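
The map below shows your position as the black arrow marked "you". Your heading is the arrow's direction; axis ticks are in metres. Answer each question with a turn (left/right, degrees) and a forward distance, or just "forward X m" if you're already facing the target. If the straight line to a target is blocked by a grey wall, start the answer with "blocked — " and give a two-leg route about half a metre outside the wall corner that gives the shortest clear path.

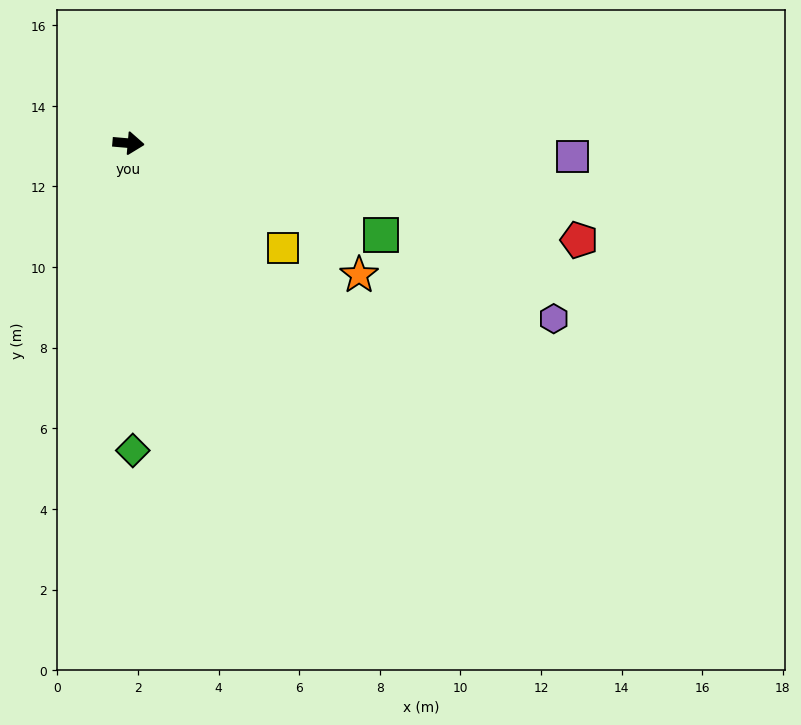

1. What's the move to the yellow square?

turn right 29°, forward 4.6 m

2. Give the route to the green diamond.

turn right 84°, forward 7.6 m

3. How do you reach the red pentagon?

turn right 7°, forward 11.4 m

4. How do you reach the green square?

turn right 15°, forward 6.7 m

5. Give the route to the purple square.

turn left 3°, forward 11.0 m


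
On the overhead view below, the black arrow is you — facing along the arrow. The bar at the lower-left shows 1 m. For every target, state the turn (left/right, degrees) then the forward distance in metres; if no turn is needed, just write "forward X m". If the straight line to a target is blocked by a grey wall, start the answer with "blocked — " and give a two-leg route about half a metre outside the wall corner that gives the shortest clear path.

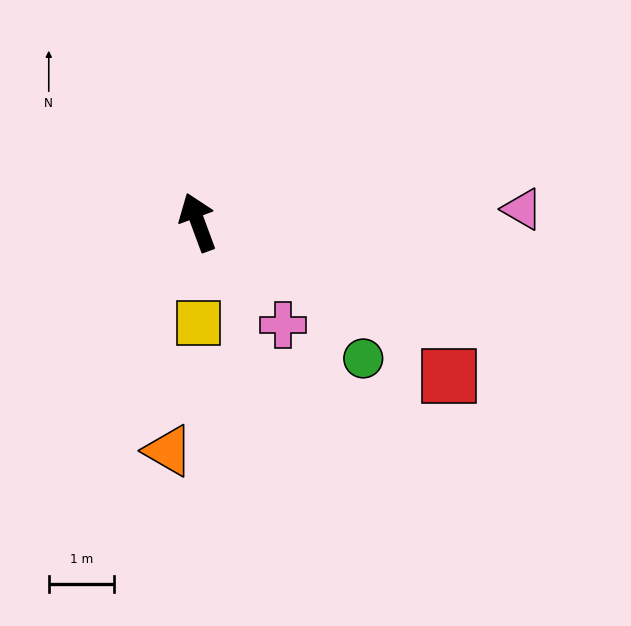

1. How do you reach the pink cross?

turn right 161°, forward 2.0 m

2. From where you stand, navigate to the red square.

turn right 142°, forward 4.5 m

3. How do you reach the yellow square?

turn left 160°, forward 1.5 m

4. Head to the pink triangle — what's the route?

turn right 108°, forward 5.0 m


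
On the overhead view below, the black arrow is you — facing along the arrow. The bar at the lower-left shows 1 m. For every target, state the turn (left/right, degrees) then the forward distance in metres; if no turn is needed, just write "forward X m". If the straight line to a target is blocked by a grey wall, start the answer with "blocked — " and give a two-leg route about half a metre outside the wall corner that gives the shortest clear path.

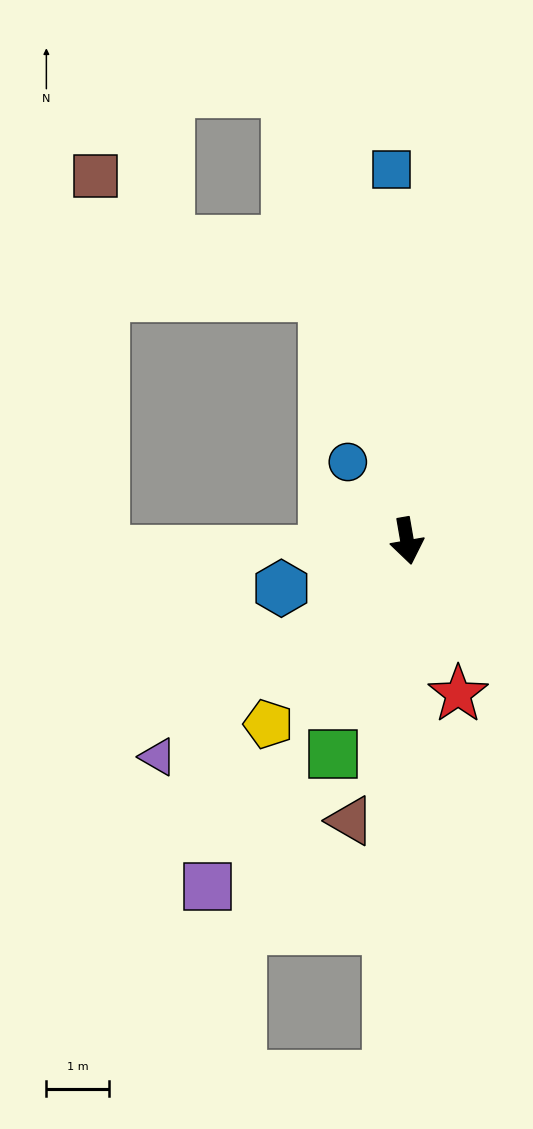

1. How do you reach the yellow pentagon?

turn right 47°, forward 3.7 m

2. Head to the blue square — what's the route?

turn left 173°, forward 6.0 m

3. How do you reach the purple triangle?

turn right 59°, forward 5.3 m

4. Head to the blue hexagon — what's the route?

turn right 79°, forward 2.2 m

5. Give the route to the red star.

turn left 9°, forward 2.6 m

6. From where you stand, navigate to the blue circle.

turn right 153°, forward 1.6 m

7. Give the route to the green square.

turn right 29°, forward 3.6 m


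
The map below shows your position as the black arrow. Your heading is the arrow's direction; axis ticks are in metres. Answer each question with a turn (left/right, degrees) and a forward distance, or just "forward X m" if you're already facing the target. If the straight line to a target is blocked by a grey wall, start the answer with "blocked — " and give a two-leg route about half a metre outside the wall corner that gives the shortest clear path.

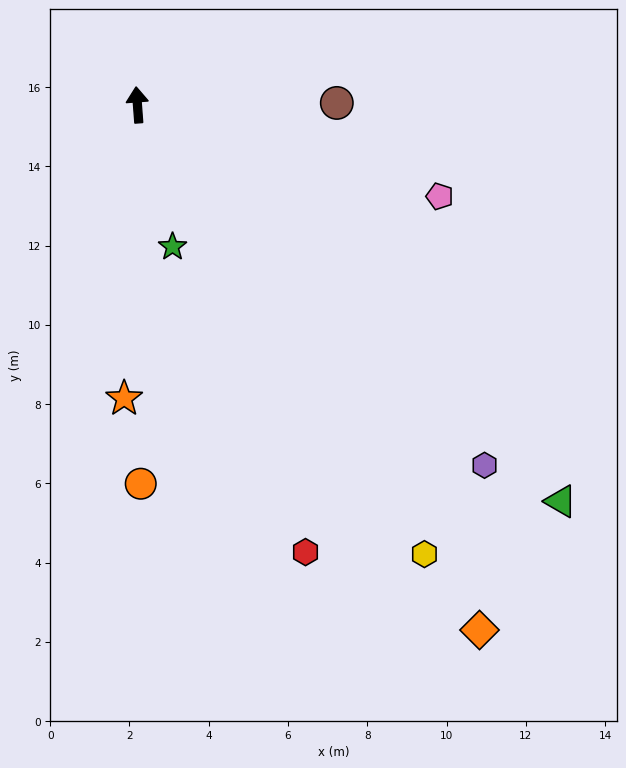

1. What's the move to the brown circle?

turn right 94°, forward 5.0 m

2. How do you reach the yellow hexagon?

turn right 152°, forward 13.5 m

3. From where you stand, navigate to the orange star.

turn left 173°, forward 7.4 m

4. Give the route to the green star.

turn right 170°, forward 3.7 m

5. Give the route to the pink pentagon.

turn right 111°, forward 8.0 m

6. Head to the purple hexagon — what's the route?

turn right 140°, forward 12.6 m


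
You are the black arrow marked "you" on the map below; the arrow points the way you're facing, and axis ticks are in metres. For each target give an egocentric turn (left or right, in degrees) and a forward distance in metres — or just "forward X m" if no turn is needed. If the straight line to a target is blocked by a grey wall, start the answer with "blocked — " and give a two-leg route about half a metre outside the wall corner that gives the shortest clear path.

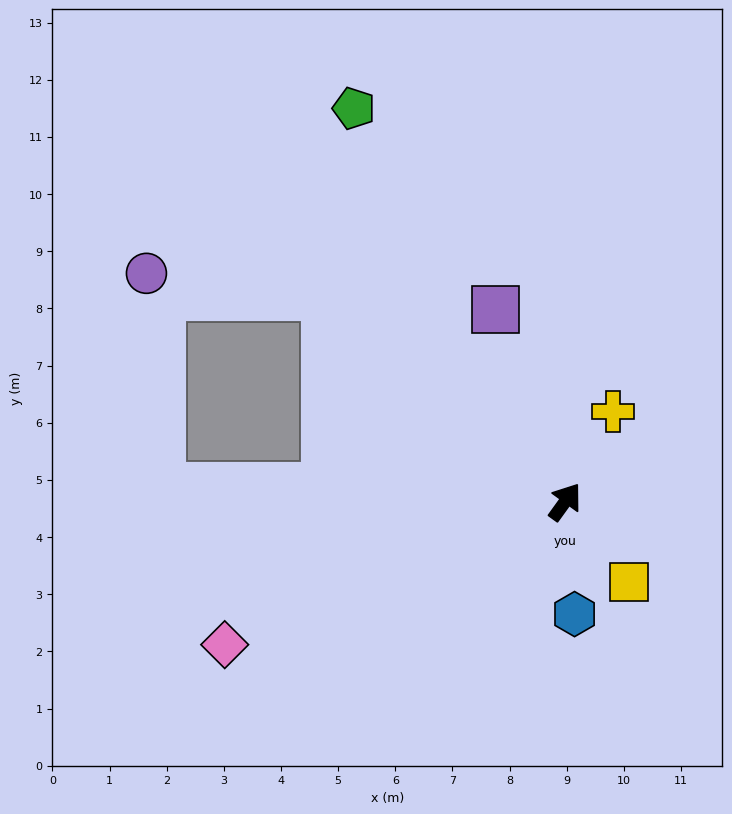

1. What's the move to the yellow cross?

turn left 8°, forward 1.8 m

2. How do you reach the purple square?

turn left 56°, forward 3.6 m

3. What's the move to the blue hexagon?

turn right 139°, forward 2.0 m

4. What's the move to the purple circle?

blocked — turn left 85°, forward 5.5 m, then turn left 33°, forward 3.2 m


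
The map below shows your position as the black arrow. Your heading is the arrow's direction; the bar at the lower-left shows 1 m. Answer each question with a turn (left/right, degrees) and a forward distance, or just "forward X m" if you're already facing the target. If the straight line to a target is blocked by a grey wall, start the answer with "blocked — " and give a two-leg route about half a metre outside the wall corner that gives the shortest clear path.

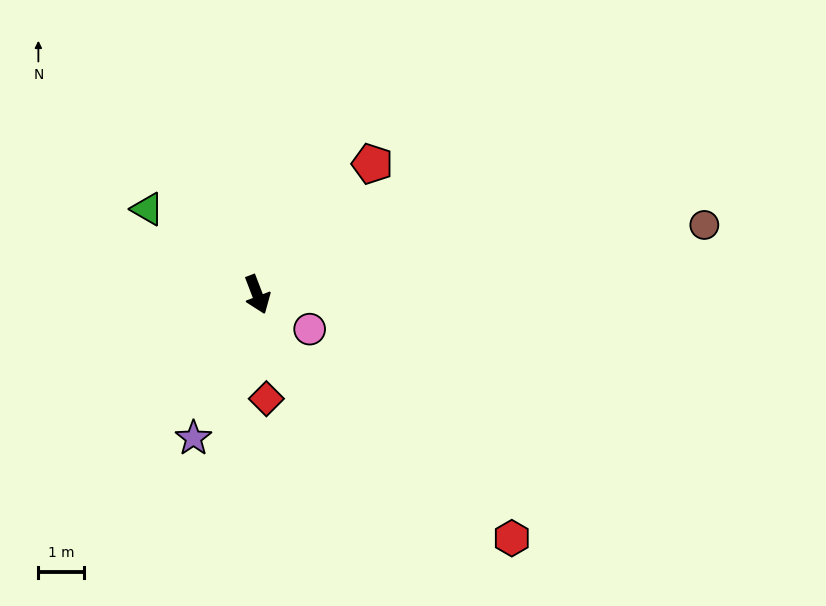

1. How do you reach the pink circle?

turn left 36°, forward 1.4 m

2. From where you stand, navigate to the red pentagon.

turn left 118°, forward 3.8 m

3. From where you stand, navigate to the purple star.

turn right 45°, forward 3.4 m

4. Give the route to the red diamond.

turn right 16°, forward 2.3 m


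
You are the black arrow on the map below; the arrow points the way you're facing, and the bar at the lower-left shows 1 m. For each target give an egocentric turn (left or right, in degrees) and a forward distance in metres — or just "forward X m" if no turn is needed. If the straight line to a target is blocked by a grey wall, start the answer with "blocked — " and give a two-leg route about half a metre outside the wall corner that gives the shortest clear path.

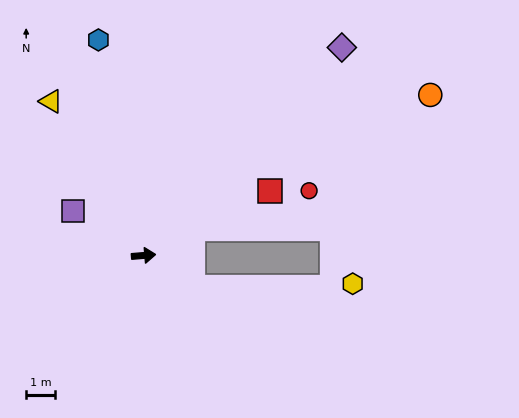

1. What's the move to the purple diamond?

turn left 42°, forward 10.0 m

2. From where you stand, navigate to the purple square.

turn left 143°, forward 2.9 m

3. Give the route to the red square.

turn left 22°, forward 5.0 m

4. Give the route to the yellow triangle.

turn left 116°, forward 6.3 m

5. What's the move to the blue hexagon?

turn left 97°, forward 7.7 m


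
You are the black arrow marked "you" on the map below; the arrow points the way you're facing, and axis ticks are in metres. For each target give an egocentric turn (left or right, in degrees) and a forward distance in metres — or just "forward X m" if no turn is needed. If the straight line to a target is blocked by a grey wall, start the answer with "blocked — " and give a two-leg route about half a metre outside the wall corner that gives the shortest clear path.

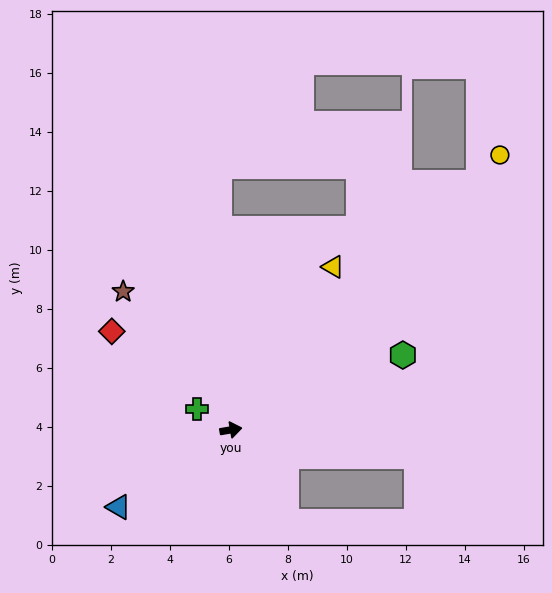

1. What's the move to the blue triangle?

turn right 155°, forward 4.6 m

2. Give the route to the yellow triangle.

turn left 48°, forward 6.5 m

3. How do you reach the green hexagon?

turn left 14°, forward 6.4 m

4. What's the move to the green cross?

turn left 139°, forward 1.3 m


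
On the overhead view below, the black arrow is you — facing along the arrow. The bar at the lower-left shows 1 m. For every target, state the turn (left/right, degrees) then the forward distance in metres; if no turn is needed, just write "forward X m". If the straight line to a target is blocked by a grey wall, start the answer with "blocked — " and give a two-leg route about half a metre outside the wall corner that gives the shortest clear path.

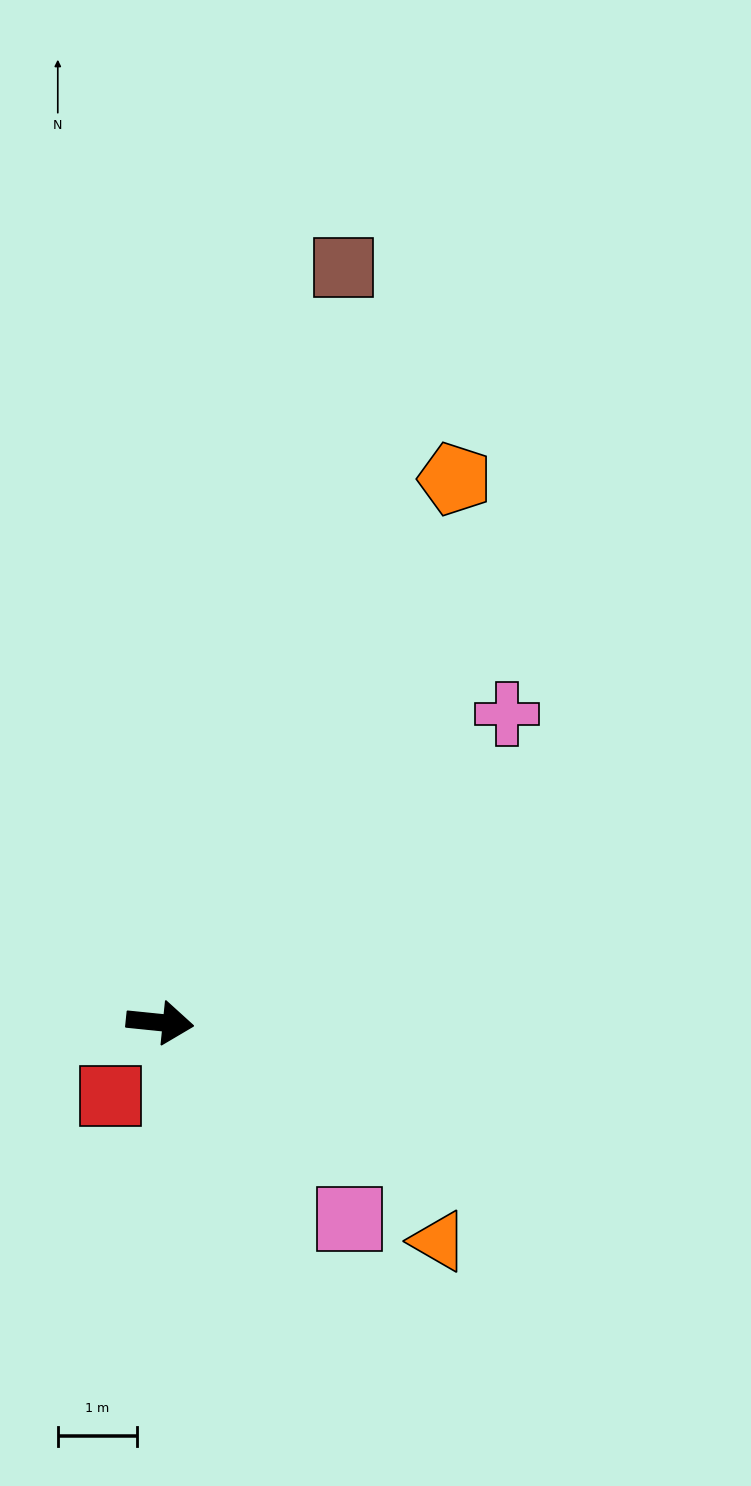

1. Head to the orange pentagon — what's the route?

turn left 67°, forward 7.8 m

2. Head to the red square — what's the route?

turn right 118°, forward 1.1 m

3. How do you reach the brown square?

turn left 82°, forward 9.8 m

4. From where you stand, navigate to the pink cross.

turn left 47°, forward 5.8 m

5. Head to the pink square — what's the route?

turn right 40°, forward 3.4 m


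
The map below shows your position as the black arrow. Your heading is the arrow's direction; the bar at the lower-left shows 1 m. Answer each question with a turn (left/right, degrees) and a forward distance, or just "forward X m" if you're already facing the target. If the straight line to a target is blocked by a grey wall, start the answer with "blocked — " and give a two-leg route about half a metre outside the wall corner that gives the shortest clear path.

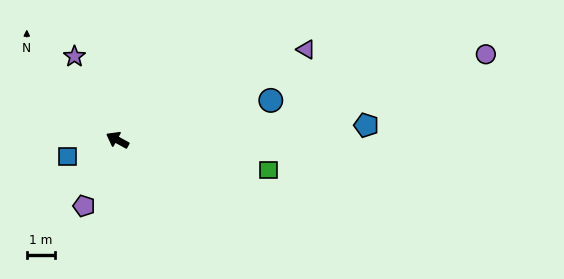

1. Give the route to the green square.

turn right 163°, forward 5.4 m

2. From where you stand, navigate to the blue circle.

turn right 137°, forward 5.6 m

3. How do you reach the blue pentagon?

turn right 148°, forward 8.8 m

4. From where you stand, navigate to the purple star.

turn right 34°, forward 3.3 m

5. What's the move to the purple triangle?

turn right 126°, forward 7.4 m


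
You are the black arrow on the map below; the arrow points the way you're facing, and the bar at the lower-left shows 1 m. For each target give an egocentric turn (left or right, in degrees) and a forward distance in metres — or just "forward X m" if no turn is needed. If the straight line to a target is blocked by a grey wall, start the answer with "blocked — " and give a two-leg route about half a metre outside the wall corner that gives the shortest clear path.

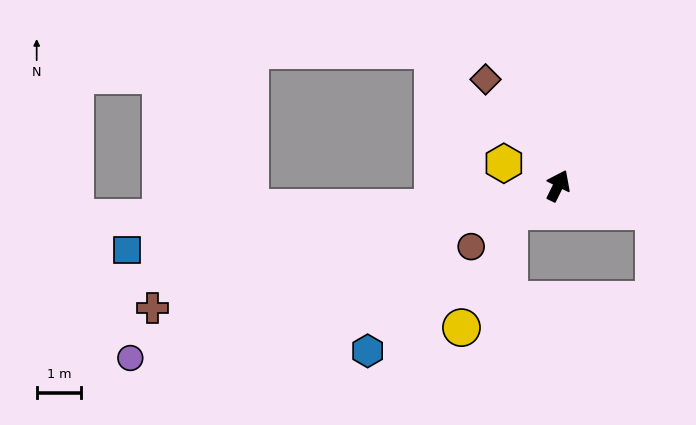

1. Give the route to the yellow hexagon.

turn left 94°, forward 1.3 m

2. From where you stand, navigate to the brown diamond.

turn left 61°, forward 2.9 m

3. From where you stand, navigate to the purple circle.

turn left 138°, forward 10.4 m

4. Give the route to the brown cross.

turn left 133°, forward 9.6 m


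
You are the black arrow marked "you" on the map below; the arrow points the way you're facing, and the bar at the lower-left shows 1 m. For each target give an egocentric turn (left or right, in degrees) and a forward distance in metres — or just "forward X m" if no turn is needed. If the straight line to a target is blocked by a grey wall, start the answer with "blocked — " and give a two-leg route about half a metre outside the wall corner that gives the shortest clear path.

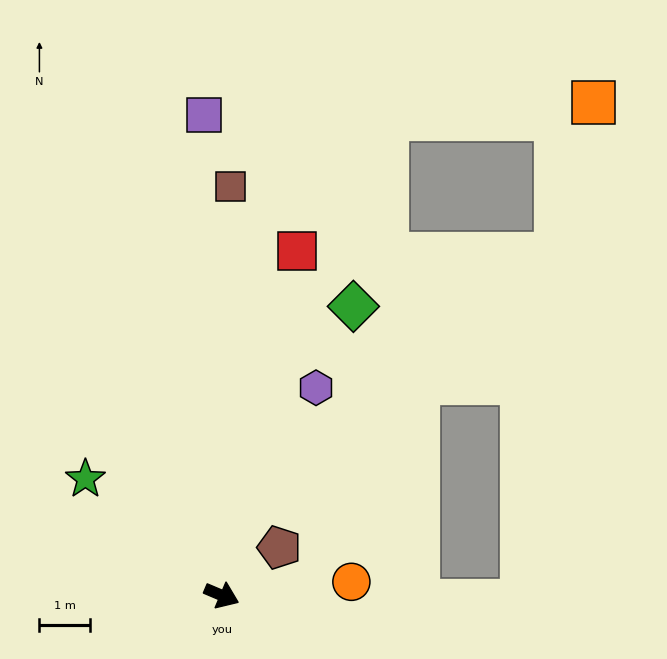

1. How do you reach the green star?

turn left 162°, forward 3.5 m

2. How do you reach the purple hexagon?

turn left 88°, forward 4.5 m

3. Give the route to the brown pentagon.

turn left 63°, forward 1.5 m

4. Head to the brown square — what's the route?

turn left 112°, forward 8.1 m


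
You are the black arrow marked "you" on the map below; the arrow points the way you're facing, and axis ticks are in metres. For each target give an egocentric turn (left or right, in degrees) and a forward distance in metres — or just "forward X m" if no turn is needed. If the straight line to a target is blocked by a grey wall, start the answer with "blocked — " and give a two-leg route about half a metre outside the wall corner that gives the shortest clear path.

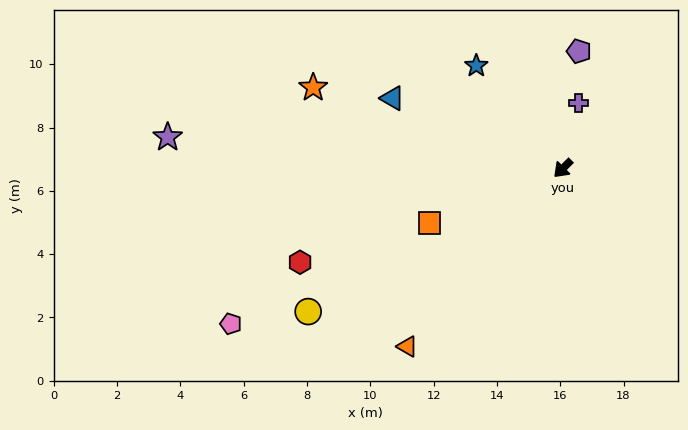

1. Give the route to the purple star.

turn right 49°, forward 12.5 m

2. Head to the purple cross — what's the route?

turn right 148°, forward 2.1 m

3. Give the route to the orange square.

turn right 23°, forward 4.5 m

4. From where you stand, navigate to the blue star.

turn right 95°, forward 4.2 m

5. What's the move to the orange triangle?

turn left 4°, forward 7.5 m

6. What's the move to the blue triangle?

turn right 67°, forward 5.8 m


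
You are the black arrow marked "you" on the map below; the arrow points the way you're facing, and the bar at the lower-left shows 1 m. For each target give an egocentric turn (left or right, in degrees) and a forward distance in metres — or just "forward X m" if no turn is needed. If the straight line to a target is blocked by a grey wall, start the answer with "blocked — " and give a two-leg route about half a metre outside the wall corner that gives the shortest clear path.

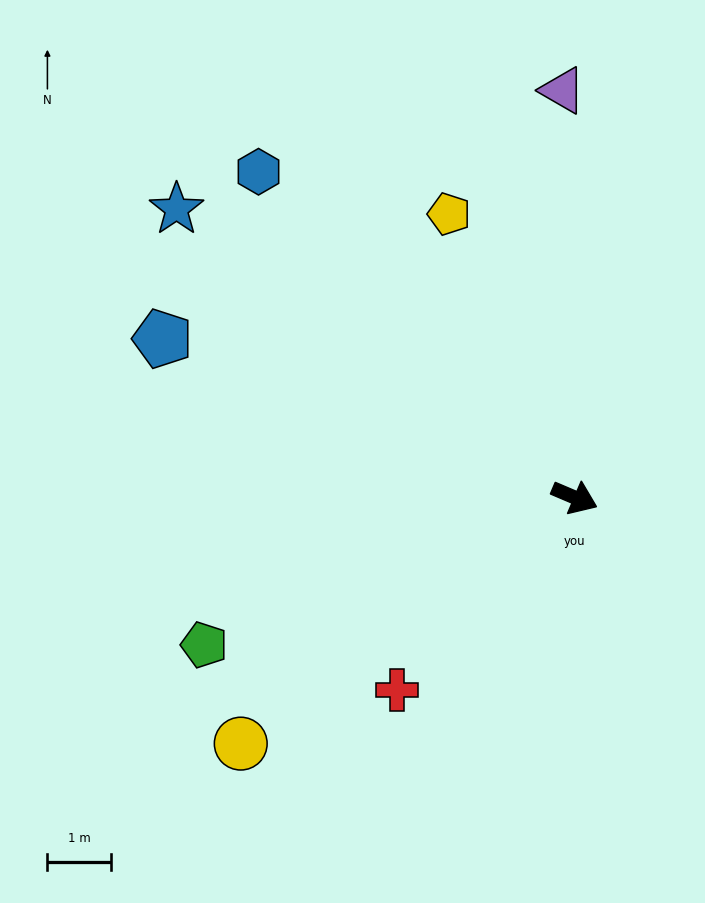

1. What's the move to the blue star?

turn left 167°, forward 7.8 m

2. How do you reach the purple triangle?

turn left 115°, forward 6.4 m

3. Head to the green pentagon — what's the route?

turn right 135°, forward 6.3 m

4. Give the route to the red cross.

turn right 110°, forward 4.1 m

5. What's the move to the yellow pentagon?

turn left 137°, forward 4.9 m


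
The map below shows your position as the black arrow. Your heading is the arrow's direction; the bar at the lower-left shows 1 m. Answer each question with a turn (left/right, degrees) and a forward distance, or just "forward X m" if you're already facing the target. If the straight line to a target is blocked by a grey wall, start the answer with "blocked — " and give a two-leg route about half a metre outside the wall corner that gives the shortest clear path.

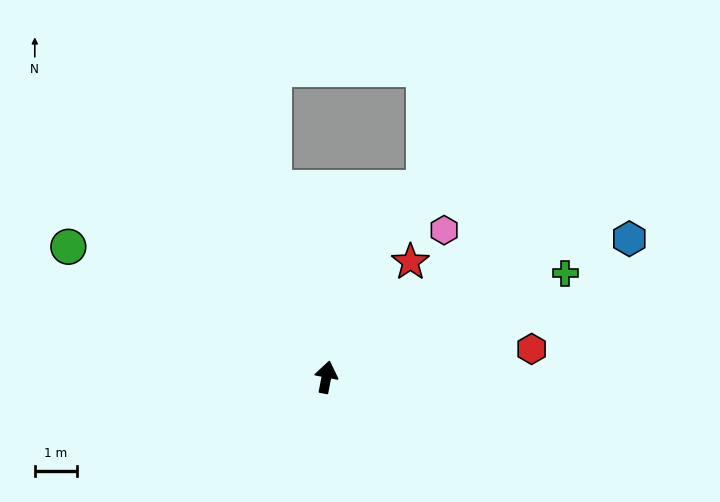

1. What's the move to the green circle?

turn left 74°, forward 6.9 m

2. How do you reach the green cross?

turn right 56°, forward 6.2 m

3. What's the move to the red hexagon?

turn right 71°, forward 4.9 m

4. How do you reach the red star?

turn right 25°, forward 3.4 m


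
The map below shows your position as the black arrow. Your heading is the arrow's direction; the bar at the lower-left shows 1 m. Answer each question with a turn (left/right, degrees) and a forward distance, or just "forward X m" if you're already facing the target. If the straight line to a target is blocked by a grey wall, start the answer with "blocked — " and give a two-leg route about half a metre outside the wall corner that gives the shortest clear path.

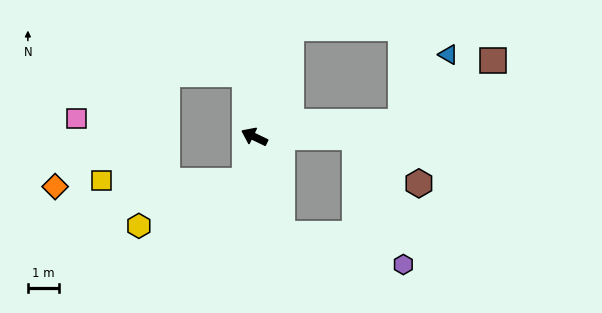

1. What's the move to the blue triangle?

blocked — turn right 148°, forward 4.8 m, then turn left 49°, forward 2.6 m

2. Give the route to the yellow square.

blocked — turn left 103°, forward 1.4 m, then turn right 77°, forward 4.6 m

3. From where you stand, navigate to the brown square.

blocked — turn right 148°, forward 4.8 m, then turn left 27°, forward 3.6 m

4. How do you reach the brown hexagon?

blocked — turn right 155°, forward 3.2 m, then turn right 35°, forward 2.5 m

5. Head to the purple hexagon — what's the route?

blocked — turn left 131°, forward 3.3 m, then turn left 61°, forward 4.0 m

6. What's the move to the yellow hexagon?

blocked — turn left 103°, forward 1.4 m, then turn right 54°, forward 3.7 m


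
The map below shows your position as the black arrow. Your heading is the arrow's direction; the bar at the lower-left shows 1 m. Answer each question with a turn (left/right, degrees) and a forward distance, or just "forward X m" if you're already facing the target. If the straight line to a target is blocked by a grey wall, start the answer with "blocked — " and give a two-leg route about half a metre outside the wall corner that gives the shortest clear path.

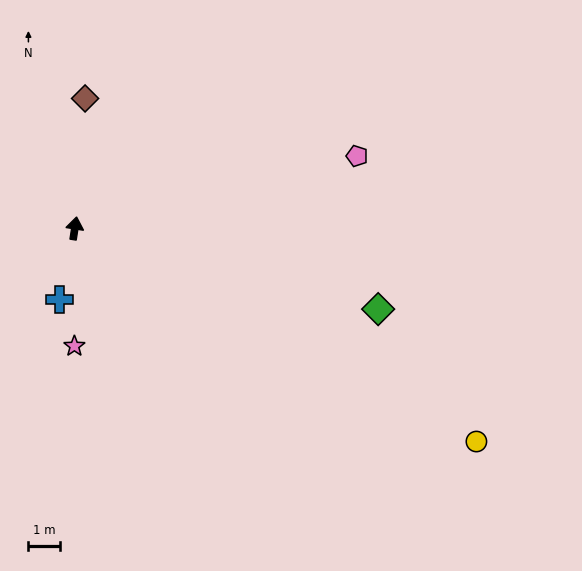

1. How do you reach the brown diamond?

turn left 4°, forward 4.1 m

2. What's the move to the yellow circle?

turn right 109°, forward 14.3 m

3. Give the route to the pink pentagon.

turn right 67°, forward 9.1 m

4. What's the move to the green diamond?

turn right 96°, forward 9.8 m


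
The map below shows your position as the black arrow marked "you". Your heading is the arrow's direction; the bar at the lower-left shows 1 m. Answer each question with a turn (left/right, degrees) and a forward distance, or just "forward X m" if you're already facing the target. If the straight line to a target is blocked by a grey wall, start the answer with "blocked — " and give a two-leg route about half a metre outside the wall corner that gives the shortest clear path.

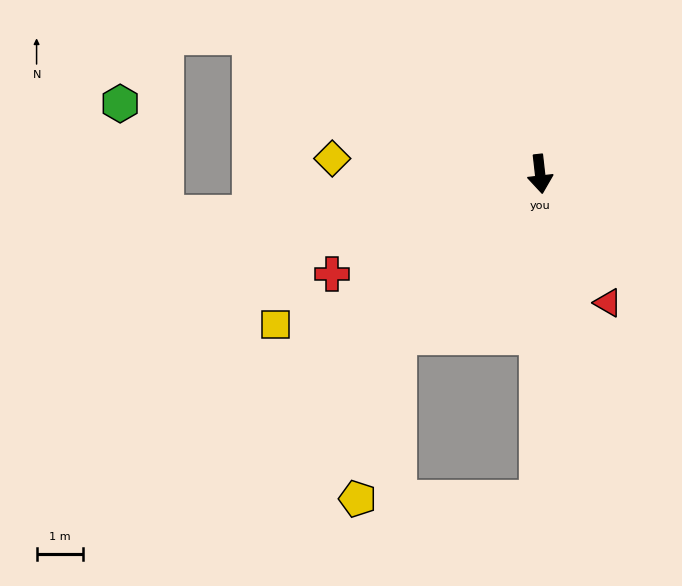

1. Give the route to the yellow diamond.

turn right 101°, forward 4.5 m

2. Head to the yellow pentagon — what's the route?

blocked — turn right 48°, forward 4.7 m, then turn left 28°, forward 3.7 m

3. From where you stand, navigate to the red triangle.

turn left 21°, forward 3.2 m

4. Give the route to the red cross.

turn right 71°, forward 5.0 m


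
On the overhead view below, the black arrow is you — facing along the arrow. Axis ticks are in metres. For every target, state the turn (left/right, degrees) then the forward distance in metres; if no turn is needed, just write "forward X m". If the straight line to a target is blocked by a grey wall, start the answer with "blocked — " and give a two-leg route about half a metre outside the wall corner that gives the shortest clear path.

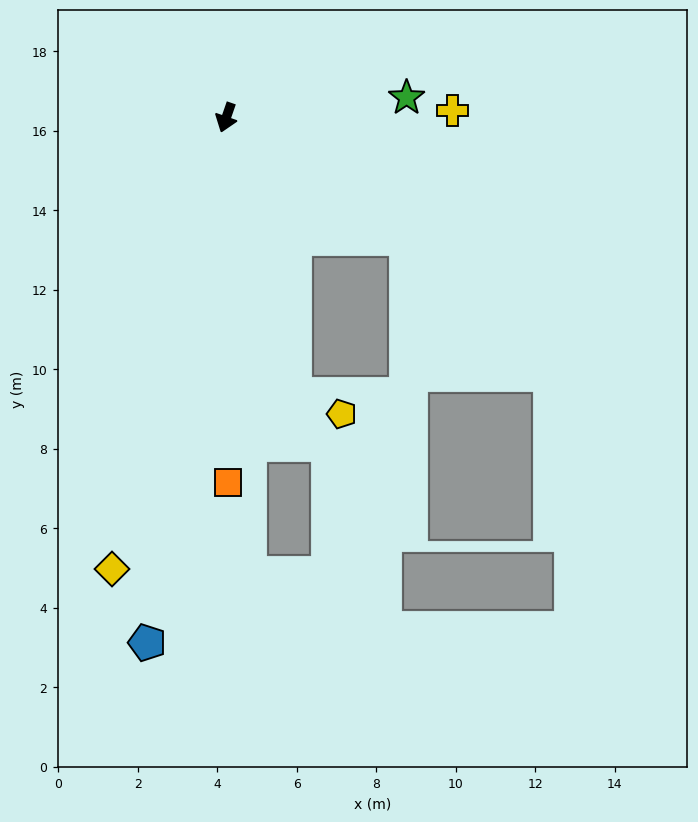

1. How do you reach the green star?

turn left 115°, forward 4.6 m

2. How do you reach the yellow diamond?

turn left 5°, forward 11.7 m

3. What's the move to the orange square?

turn left 19°, forward 9.2 m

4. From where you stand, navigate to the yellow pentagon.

blocked — turn left 33°, forward 7.2 m, then turn left 53°, forward 1.3 m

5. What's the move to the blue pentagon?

turn left 11°, forward 13.4 m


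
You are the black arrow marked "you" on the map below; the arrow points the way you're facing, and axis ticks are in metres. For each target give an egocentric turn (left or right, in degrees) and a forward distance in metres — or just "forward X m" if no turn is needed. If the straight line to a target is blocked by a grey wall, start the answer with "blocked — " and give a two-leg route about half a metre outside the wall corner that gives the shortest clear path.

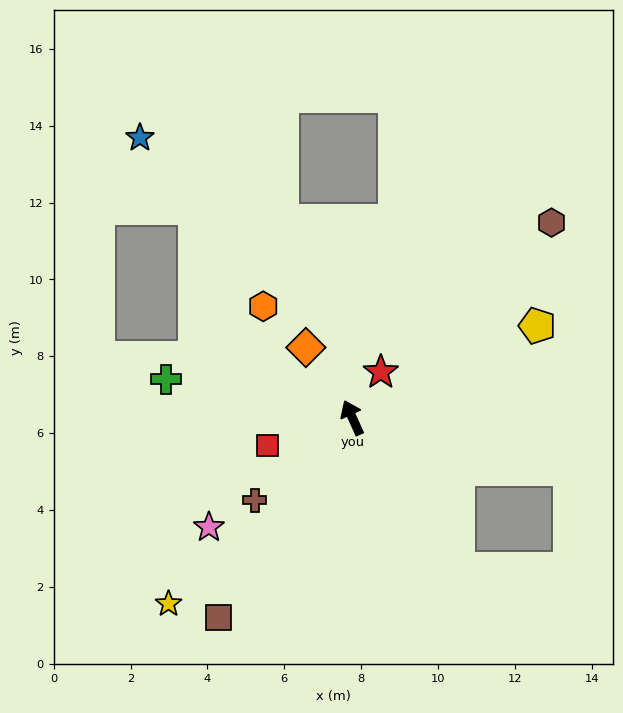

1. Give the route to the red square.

turn left 84°, forward 2.3 m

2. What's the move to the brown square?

turn left 122°, forward 6.3 m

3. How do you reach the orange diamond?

turn left 9°, forward 2.2 m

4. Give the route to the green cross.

turn left 54°, forward 4.9 m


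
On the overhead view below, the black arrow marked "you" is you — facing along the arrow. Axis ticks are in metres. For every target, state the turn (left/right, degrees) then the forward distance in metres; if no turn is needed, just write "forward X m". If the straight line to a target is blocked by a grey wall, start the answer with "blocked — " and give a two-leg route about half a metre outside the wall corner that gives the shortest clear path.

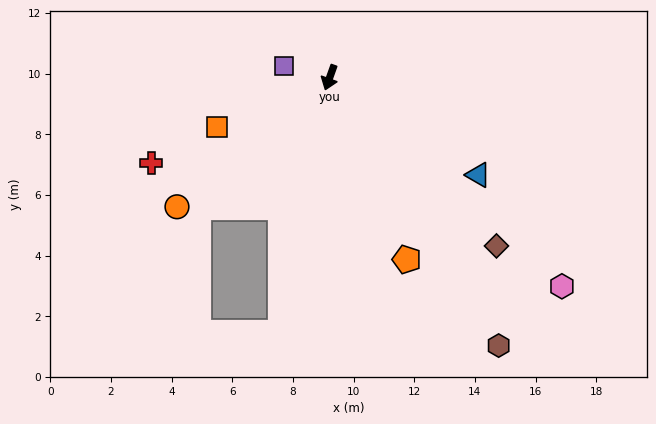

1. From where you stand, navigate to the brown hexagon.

turn left 52°, forward 10.4 m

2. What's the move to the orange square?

turn right 46°, forward 4.1 m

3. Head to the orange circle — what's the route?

turn right 30°, forward 6.6 m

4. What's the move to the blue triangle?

turn left 76°, forward 5.9 m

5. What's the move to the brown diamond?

turn left 64°, forward 7.8 m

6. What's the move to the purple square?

turn right 84°, forward 1.5 m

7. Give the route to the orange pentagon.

turn left 43°, forward 6.5 m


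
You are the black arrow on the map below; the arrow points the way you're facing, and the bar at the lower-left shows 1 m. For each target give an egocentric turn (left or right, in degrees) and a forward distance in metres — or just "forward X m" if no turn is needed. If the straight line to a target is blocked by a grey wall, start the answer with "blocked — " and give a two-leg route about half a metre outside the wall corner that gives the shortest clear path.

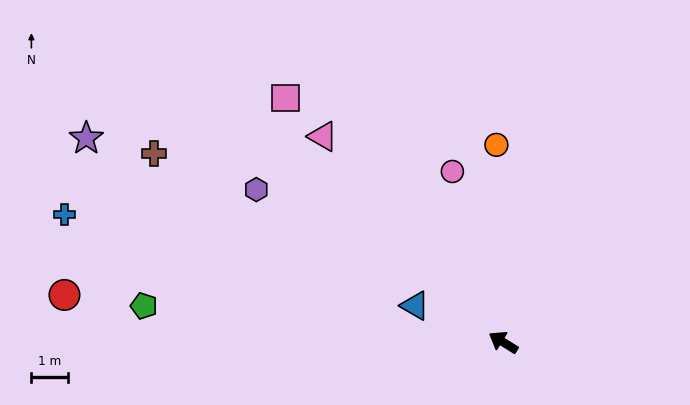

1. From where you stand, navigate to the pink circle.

turn right 42°, forward 4.9 m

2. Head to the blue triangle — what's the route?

turn left 9°, forward 2.6 m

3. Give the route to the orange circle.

turn right 56°, forward 5.4 m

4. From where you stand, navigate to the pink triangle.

turn right 17°, forward 7.5 m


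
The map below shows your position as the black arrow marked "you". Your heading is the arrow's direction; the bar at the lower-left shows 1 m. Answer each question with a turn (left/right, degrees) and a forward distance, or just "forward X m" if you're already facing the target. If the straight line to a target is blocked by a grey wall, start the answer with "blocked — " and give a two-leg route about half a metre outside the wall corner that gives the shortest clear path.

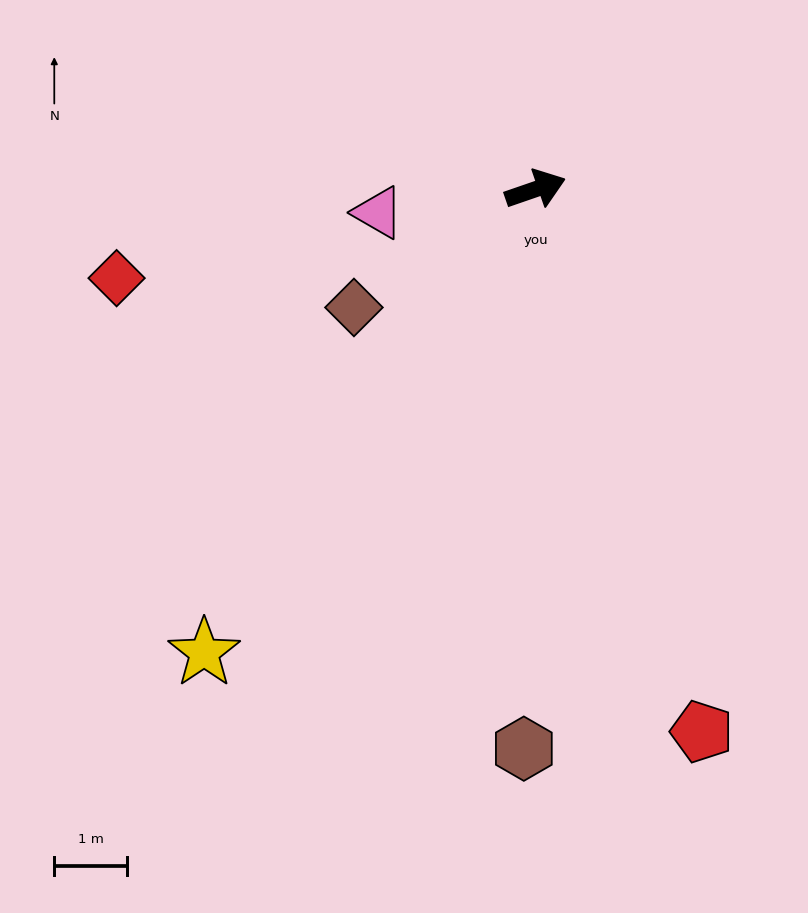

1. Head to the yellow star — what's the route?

turn right 145°, forward 7.8 m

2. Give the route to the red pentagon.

turn right 92°, forward 7.8 m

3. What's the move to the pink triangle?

turn left 169°, forward 2.2 m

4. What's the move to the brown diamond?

turn right 166°, forward 3.0 m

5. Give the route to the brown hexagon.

turn right 110°, forward 7.7 m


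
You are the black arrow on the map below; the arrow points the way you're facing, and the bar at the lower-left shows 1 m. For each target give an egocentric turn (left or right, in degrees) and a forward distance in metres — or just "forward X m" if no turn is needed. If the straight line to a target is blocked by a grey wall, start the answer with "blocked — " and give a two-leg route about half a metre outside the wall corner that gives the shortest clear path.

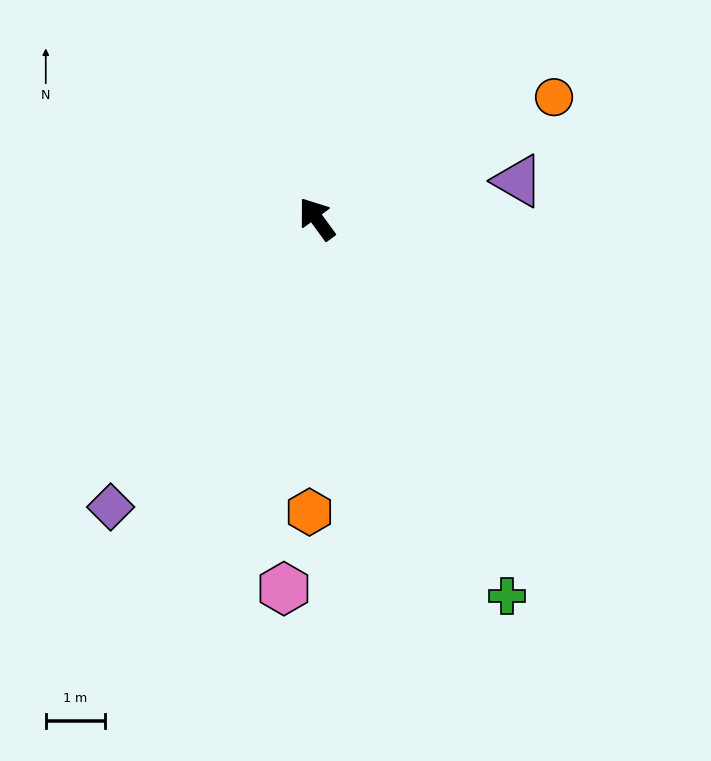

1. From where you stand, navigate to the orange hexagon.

turn left 142°, forward 4.9 m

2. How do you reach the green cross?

turn left 171°, forward 7.1 m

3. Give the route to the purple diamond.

turn left 108°, forward 6.0 m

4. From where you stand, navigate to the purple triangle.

turn right 115°, forward 3.4 m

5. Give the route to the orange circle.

turn right 99°, forward 4.5 m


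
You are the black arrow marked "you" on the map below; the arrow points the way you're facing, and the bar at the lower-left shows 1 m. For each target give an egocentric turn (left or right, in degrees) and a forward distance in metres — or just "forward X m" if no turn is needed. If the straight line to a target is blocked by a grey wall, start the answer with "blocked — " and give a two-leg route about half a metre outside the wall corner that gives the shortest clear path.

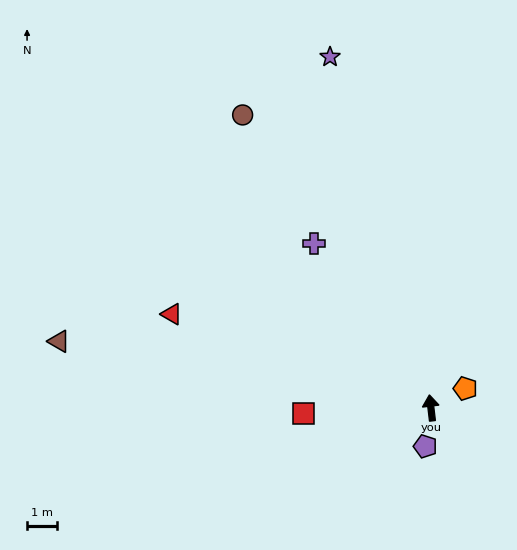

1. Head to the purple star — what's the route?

turn left 9°, forward 12.2 m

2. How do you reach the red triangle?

turn left 63°, forward 9.2 m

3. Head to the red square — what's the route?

turn left 86°, forward 4.3 m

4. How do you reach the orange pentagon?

turn right 67°, forward 1.3 m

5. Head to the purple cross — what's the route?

turn left 29°, forward 6.8 m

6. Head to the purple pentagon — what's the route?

turn left 165°, forward 1.3 m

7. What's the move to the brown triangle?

turn left 73°, forward 12.7 m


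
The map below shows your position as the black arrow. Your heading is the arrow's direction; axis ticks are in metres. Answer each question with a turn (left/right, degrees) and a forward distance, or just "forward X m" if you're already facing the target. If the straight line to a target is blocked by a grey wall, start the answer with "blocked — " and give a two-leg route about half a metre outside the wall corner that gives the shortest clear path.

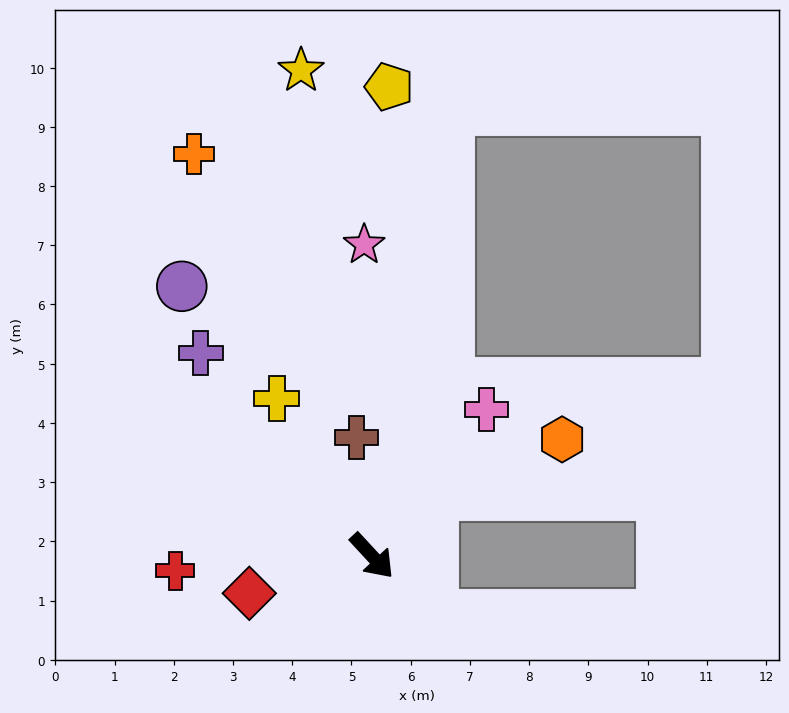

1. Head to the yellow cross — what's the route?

turn left 168°, forward 3.1 m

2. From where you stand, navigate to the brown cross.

turn left 145°, forward 2.0 m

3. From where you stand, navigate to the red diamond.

turn right 116°, forward 2.2 m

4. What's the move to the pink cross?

turn left 99°, forward 3.1 m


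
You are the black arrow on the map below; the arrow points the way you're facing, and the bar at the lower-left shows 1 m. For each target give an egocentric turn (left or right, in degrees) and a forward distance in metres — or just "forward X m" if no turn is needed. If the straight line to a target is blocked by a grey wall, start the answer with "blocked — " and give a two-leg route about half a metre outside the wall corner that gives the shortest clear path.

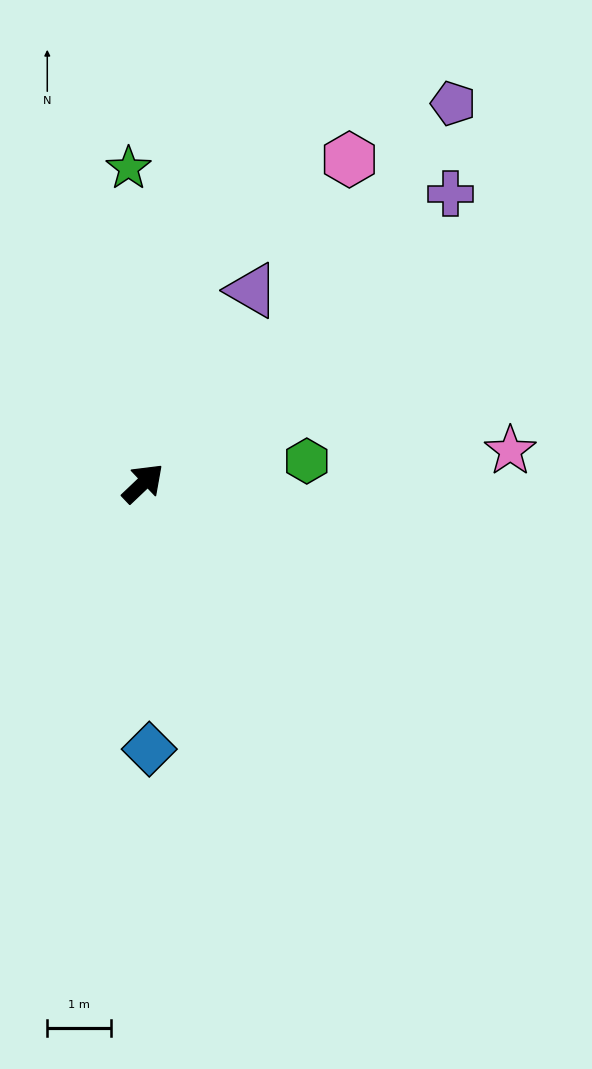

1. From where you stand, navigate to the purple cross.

forward 6.6 m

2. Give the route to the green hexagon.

turn right 36°, forward 2.6 m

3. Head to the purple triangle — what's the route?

turn left 17°, forward 3.5 m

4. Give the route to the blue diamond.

turn right 132°, forward 4.2 m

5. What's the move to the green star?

turn left 49°, forward 5.0 m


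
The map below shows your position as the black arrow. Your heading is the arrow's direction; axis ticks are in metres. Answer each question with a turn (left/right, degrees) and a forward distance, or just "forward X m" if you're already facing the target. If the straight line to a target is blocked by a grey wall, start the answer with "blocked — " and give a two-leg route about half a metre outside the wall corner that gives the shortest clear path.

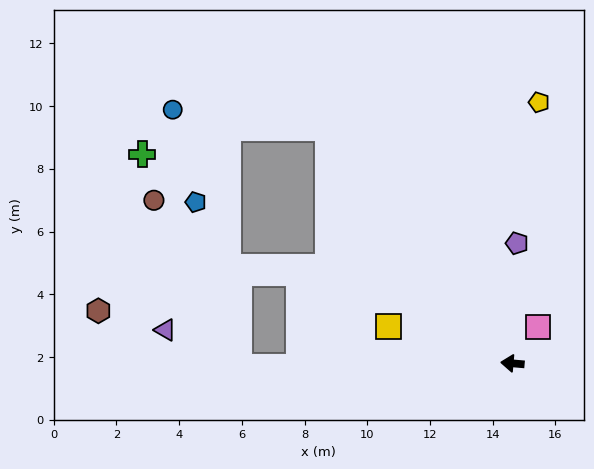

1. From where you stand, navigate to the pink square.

turn right 120°, forward 1.4 m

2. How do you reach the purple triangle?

blocked — turn left 6°, forward 8.7 m, then turn right 28°, forward 2.6 m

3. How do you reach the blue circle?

blocked — turn right 47°, forward 9.5 m, then turn left 45°, forward 5.0 m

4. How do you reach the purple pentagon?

turn right 87°, forward 3.8 m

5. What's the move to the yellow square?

turn right 12°, forward 4.1 m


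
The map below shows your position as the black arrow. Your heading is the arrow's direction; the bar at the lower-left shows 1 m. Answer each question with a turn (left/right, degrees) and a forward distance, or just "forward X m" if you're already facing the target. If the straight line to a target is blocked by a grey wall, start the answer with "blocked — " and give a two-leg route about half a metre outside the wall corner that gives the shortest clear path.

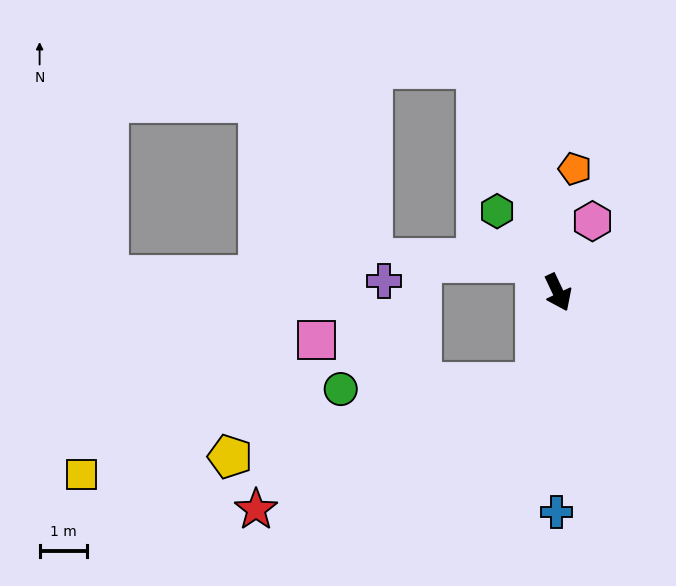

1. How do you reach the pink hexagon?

turn left 129°, forward 1.7 m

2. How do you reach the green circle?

blocked — turn right 39°, forward 1.9 m, then turn right 74°, forward 4.1 m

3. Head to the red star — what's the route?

blocked — turn right 39°, forward 1.9 m, then turn right 52°, forward 6.5 m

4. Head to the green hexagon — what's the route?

turn right 168°, forward 2.1 m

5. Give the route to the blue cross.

turn right 26°, forward 4.6 m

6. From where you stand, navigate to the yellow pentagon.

blocked — turn right 39°, forward 1.9 m, then turn right 63°, forward 6.6 m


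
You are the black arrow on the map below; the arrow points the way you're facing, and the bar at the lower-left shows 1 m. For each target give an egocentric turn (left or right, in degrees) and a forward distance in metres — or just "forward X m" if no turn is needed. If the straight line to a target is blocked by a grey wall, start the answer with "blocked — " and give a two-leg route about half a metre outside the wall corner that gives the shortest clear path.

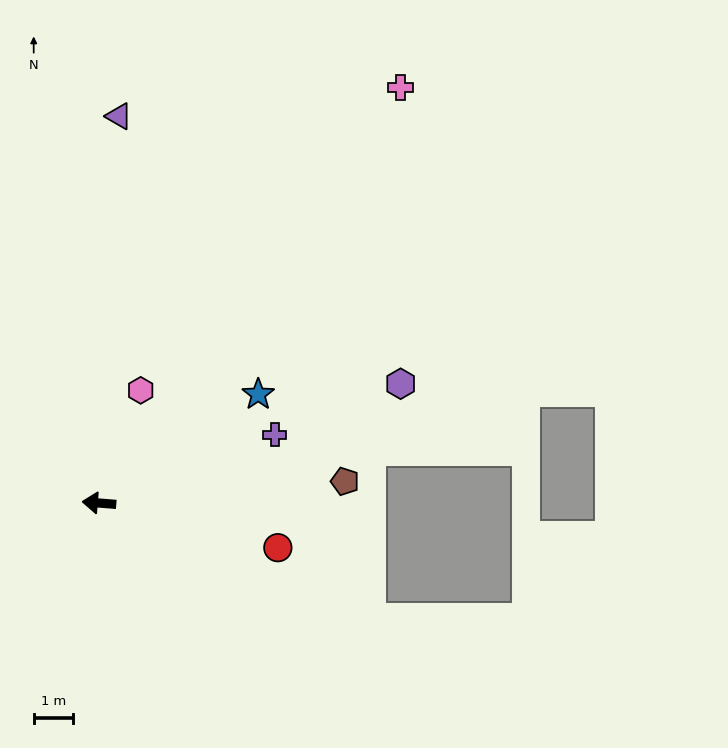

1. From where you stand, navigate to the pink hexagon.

turn right 106°, forward 3.1 m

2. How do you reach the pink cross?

turn right 121°, forward 13.2 m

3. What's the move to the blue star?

turn right 141°, forward 5.0 m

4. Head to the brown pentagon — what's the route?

turn right 170°, forward 6.4 m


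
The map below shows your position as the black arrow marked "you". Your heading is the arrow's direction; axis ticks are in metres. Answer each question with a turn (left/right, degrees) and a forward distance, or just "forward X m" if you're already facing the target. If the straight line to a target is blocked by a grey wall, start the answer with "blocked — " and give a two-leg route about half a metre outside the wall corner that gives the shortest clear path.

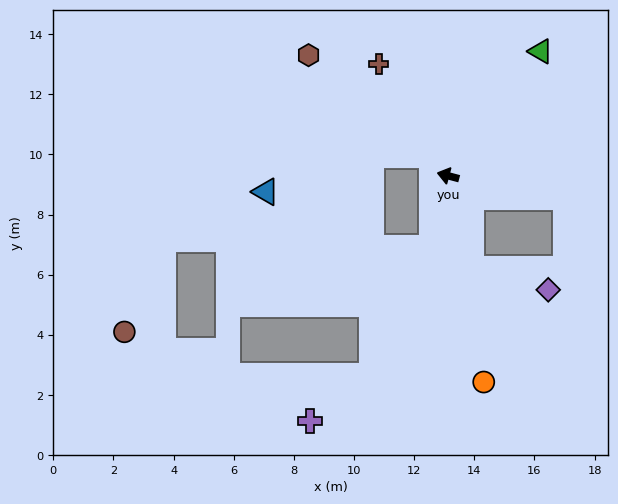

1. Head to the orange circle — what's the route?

turn left 115°, forward 7.0 m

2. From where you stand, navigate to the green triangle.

turn right 112°, forward 5.2 m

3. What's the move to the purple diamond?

blocked — turn left 119°, forward 3.2 m, then turn left 61°, forward 2.6 m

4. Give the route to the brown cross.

turn right 43°, forward 4.4 m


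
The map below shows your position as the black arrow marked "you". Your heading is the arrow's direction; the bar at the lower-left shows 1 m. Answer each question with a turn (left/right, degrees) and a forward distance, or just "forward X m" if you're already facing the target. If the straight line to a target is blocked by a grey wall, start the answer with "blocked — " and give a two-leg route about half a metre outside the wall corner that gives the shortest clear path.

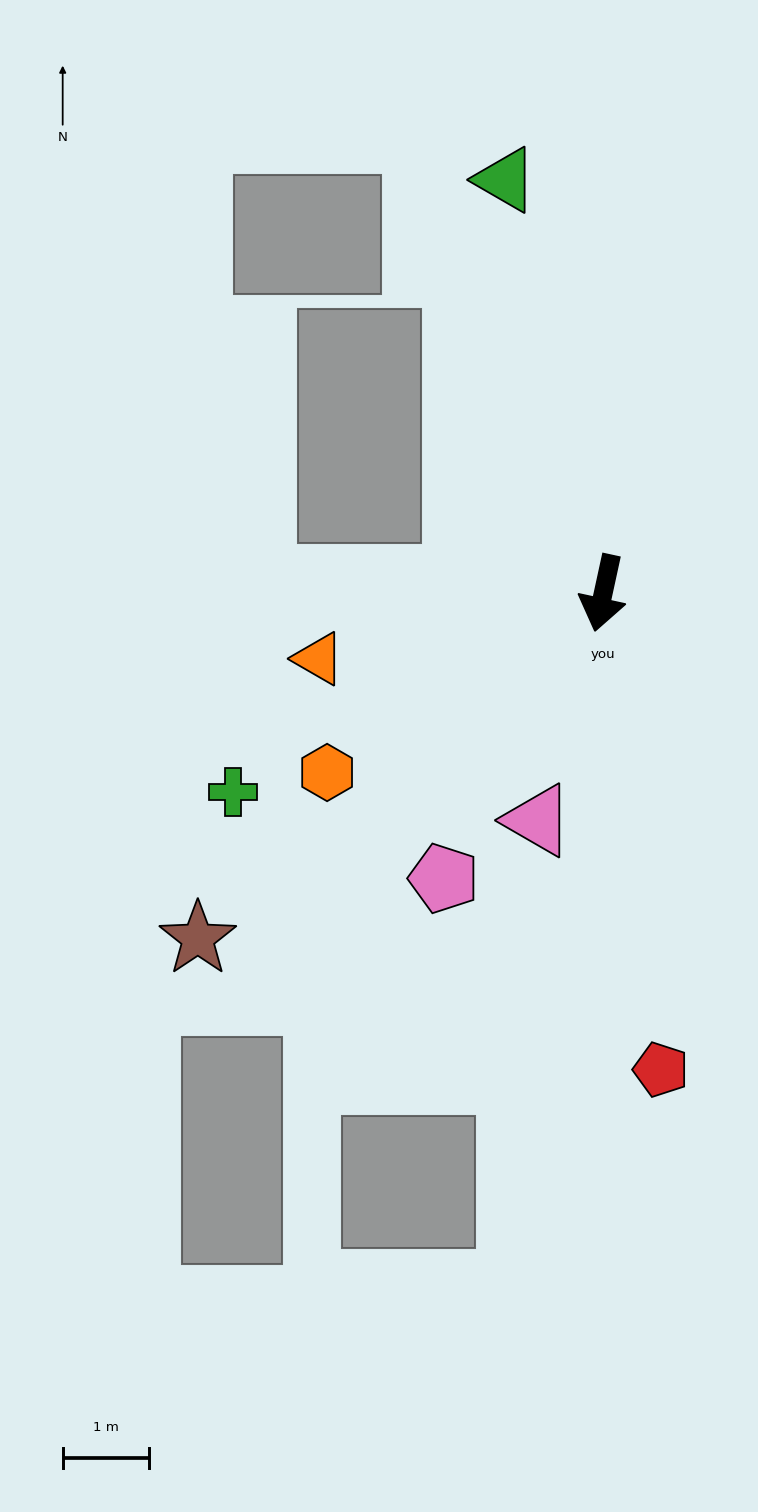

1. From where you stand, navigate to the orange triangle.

turn right 65°, forward 3.4 m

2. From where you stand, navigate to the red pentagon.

turn left 19°, forward 5.5 m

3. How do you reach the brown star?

turn right 37°, forward 6.1 m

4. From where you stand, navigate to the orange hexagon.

turn right 45°, forward 3.8 m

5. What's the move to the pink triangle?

turn right 4°, forward 2.7 m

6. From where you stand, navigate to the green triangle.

turn right 154°, forward 4.9 m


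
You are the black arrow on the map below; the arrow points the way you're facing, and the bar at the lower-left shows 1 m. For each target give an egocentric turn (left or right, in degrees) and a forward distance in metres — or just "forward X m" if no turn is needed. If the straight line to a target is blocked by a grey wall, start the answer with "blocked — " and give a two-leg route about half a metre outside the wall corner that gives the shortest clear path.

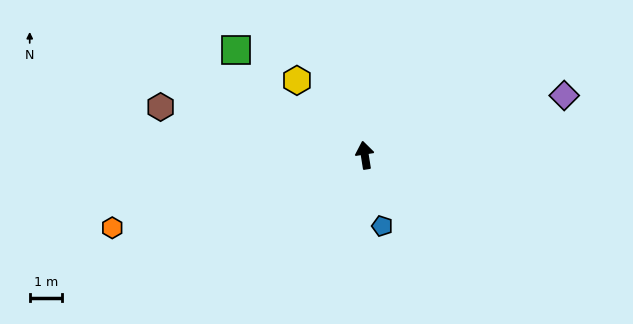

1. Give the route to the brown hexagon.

turn left 68°, forward 6.4 m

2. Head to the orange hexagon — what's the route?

turn left 97°, forward 8.0 m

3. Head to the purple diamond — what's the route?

turn right 82°, forward 6.4 m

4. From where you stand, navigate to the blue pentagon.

turn right 175°, forward 2.2 m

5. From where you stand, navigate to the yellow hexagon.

turn left 33°, forward 3.1 m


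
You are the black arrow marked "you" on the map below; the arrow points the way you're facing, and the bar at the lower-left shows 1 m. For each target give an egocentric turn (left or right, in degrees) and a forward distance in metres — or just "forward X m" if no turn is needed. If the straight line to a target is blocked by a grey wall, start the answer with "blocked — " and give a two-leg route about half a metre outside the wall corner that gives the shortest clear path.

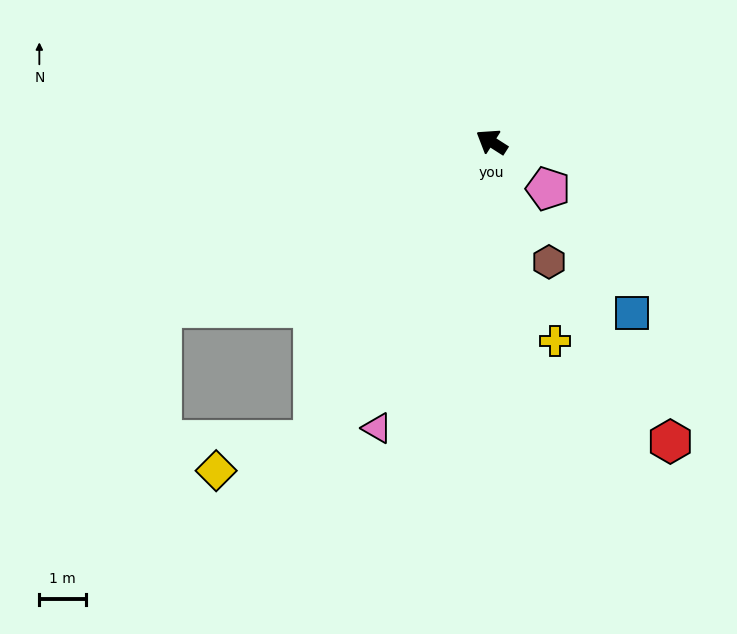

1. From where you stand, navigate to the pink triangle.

turn left 101°, forward 6.6 m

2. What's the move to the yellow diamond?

blocked — turn left 92°, forward 7.4 m, then turn right 42°, forward 2.2 m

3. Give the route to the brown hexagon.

turn left 148°, forward 2.8 m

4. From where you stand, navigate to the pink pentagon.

turn left 173°, forward 1.6 m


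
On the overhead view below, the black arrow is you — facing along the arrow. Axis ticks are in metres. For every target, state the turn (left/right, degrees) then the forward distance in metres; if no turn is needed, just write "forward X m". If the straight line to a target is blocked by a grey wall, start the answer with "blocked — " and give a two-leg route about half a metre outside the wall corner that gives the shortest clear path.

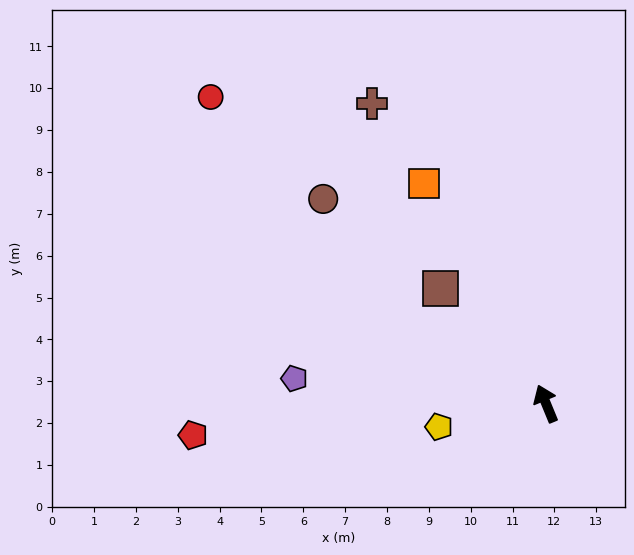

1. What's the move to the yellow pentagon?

turn left 80°, forward 2.6 m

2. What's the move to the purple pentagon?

turn left 62°, forward 6.0 m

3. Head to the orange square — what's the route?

turn left 7°, forward 6.0 m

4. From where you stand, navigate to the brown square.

turn left 20°, forward 3.7 m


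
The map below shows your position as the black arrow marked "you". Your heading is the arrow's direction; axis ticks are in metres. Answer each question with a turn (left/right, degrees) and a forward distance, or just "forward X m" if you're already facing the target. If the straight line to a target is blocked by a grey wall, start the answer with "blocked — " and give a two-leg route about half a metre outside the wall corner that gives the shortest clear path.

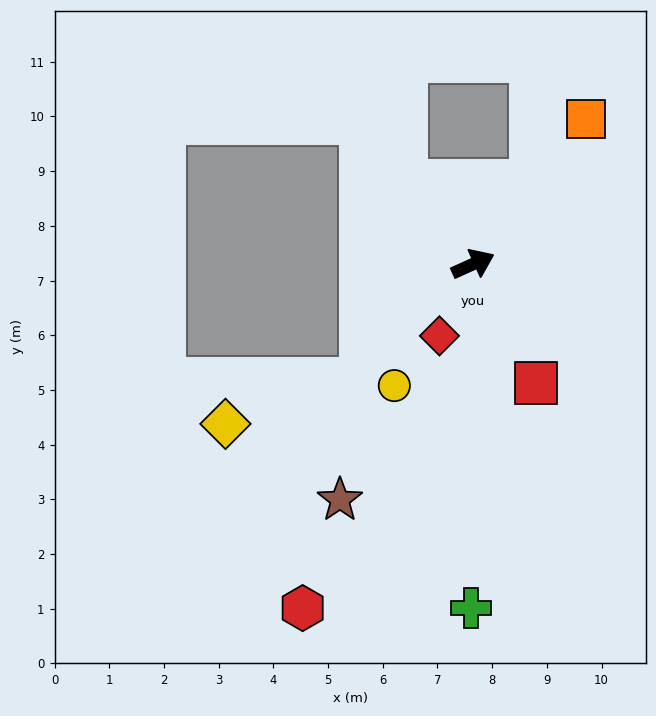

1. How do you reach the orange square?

turn left 28°, forward 3.4 m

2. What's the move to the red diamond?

turn right 139°, forward 1.4 m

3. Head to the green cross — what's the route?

turn right 115°, forward 6.3 m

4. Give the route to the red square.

turn right 86°, forward 2.5 m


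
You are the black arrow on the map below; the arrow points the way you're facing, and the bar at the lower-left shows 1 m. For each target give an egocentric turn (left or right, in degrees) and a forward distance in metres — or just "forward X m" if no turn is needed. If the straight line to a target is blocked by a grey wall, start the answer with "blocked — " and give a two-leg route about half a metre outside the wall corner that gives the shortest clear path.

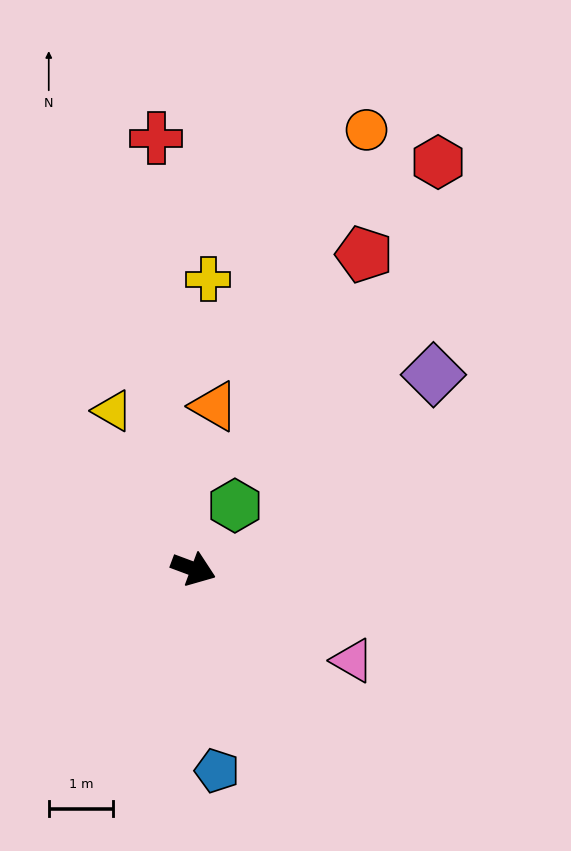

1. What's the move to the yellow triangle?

turn left 137°, forward 2.8 m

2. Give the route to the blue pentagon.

turn right 63°, forward 3.2 m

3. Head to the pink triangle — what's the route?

turn right 10°, forward 2.9 m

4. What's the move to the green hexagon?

turn left 77°, forward 1.2 m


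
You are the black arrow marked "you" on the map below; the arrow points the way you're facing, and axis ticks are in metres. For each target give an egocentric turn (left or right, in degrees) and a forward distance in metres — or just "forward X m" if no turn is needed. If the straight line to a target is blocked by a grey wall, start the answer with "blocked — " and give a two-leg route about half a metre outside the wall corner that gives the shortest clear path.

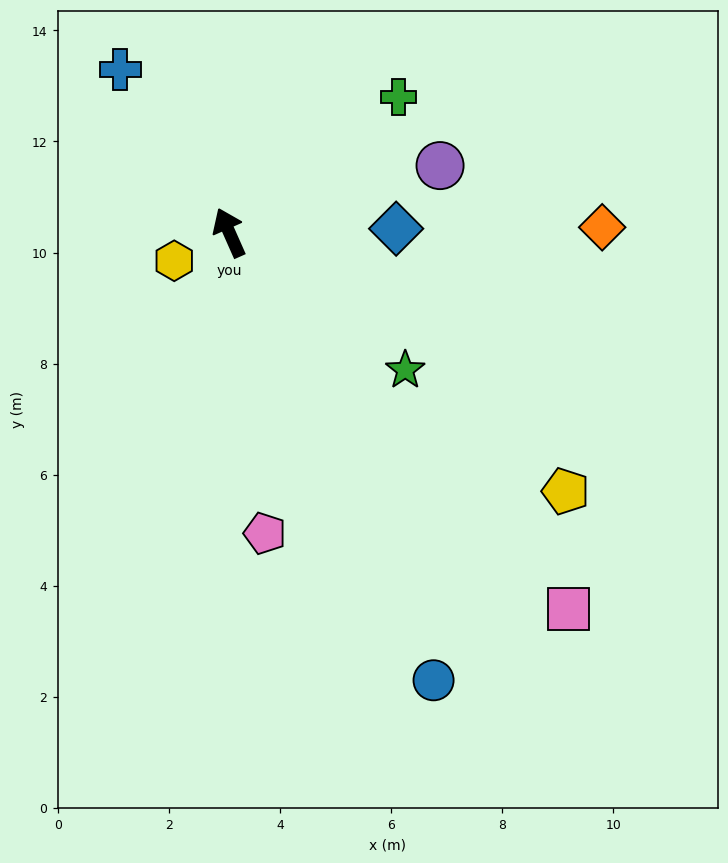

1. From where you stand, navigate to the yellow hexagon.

turn left 93°, forward 1.1 m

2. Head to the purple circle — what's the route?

turn right 96°, forward 4.0 m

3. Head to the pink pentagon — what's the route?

turn left 163°, forward 5.5 m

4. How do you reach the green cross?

turn right 75°, forward 3.9 m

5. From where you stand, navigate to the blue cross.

turn left 10°, forward 3.5 m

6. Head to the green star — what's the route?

turn right 152°, forward 4.0 m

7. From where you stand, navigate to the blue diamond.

turn right 113°, forward 3.0 m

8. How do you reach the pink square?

turn right 162°, forward 9.1 m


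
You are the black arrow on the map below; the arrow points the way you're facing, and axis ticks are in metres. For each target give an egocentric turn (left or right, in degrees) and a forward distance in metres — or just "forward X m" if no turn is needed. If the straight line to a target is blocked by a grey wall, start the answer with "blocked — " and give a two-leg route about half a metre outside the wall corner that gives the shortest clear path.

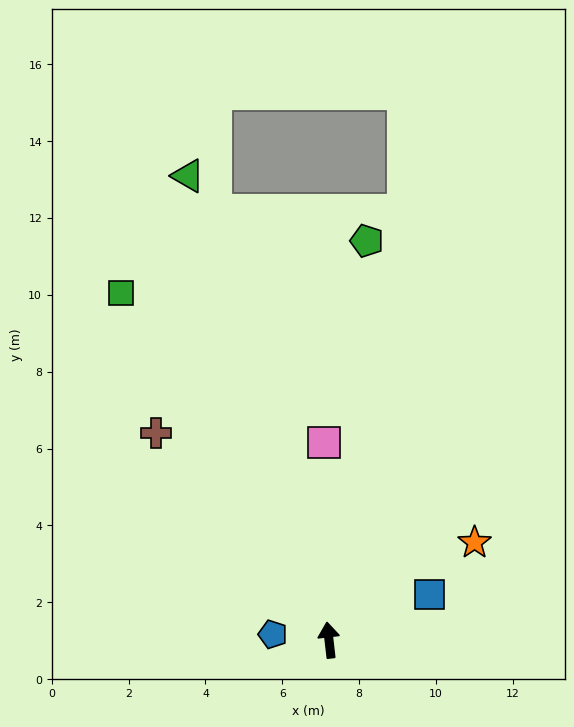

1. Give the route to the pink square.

turn right 5°, forward 5.1 m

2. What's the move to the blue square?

turn right 72°, forward 2.9 m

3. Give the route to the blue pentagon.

turn left 78°, forward 1.5 m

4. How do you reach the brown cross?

turn left 33°, forward 7.0 m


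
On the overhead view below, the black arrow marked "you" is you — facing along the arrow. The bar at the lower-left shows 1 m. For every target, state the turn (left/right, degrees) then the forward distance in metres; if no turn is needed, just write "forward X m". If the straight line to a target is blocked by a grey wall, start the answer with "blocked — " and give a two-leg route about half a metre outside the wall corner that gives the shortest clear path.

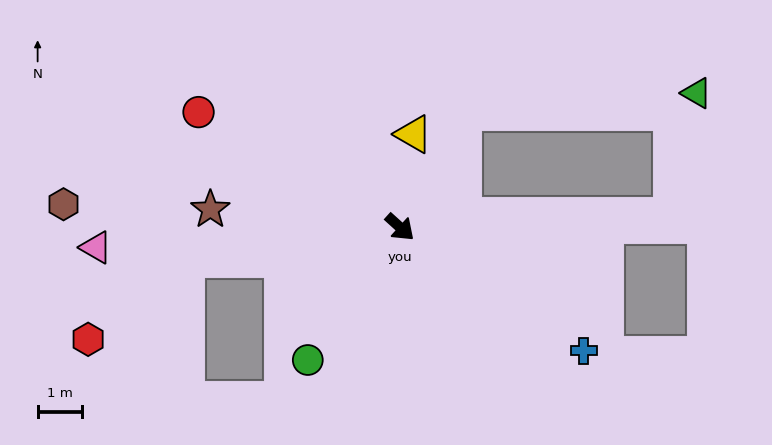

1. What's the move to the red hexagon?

blocked — turn right 129°, forward 4.8 m, then turn left 31°, forward 2.8 m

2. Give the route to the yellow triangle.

turn left 124°, forward 2.1 m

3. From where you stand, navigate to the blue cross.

turn left 8°, forward 4.9 m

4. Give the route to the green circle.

turn right 83°, forward 3.6 m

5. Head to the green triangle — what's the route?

blocked — turn left 103°, forward 2.9 m, then turn right 56°, forward 5.2 m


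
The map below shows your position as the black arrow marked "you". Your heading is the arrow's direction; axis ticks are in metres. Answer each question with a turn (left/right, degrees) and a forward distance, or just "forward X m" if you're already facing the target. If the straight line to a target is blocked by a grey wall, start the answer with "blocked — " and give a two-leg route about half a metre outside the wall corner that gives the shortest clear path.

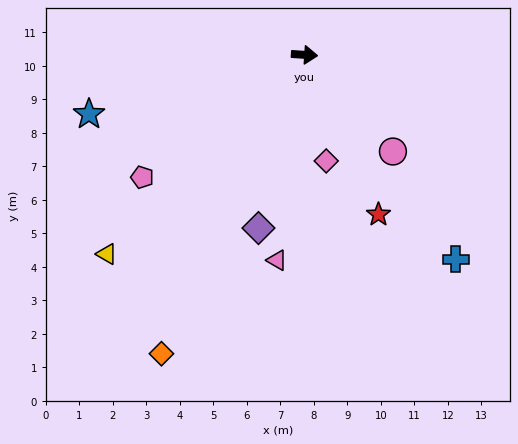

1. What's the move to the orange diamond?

turn right 112°, forward 9.9 m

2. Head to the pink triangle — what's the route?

turn right 94°, forward 6.2 m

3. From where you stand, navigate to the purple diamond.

turn right 101°, forward 5.3 m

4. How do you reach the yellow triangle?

turn right 131°, forward 8.4 m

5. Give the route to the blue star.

turn right 161°, forward 6.7 m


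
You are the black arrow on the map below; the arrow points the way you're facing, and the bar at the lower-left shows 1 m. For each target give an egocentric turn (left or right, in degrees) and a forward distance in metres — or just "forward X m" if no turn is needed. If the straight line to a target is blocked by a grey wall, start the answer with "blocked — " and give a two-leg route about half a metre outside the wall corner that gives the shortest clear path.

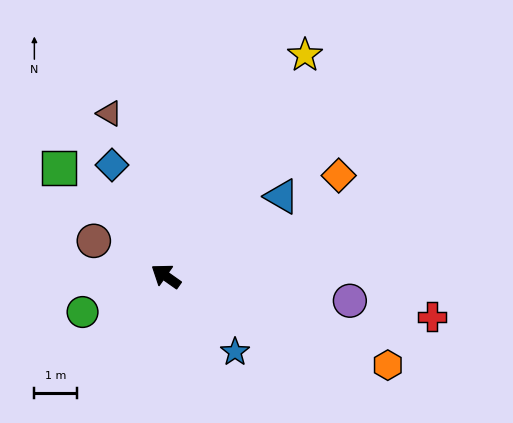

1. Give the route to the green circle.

turn left 58°, forward 2.1 m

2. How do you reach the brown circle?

turn left 9°, forward 1.9 m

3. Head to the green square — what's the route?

turn right 10°, forward 3.6 m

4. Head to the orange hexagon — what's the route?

turn right 167°, forward 5.6 m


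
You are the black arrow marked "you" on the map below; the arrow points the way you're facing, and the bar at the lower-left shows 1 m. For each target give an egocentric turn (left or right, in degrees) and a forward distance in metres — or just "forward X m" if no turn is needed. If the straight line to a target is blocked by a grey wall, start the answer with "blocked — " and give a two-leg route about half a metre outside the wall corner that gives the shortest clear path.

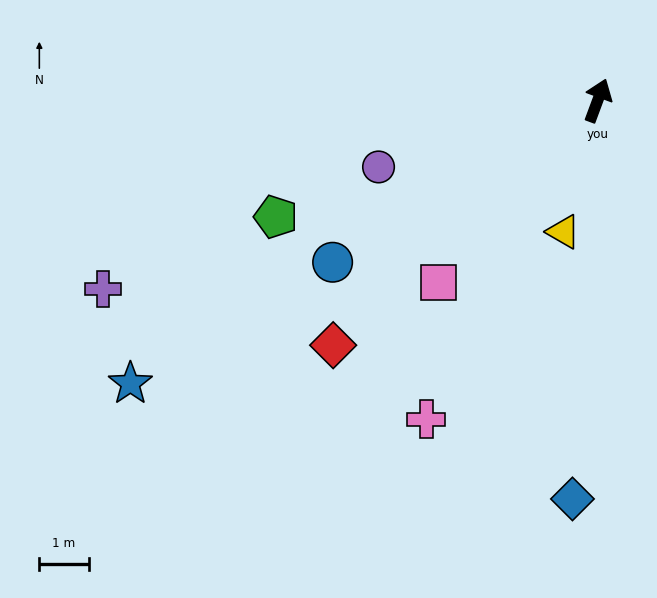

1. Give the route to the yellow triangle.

turn right 174°, forward 2.7 m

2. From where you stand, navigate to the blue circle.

turn left 142°, forward 6.3 m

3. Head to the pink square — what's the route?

turn left 159°, forward 4.9 m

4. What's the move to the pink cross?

turn left 172°, forward 7.3 m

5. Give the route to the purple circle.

turn left 127°, forward 4.6 m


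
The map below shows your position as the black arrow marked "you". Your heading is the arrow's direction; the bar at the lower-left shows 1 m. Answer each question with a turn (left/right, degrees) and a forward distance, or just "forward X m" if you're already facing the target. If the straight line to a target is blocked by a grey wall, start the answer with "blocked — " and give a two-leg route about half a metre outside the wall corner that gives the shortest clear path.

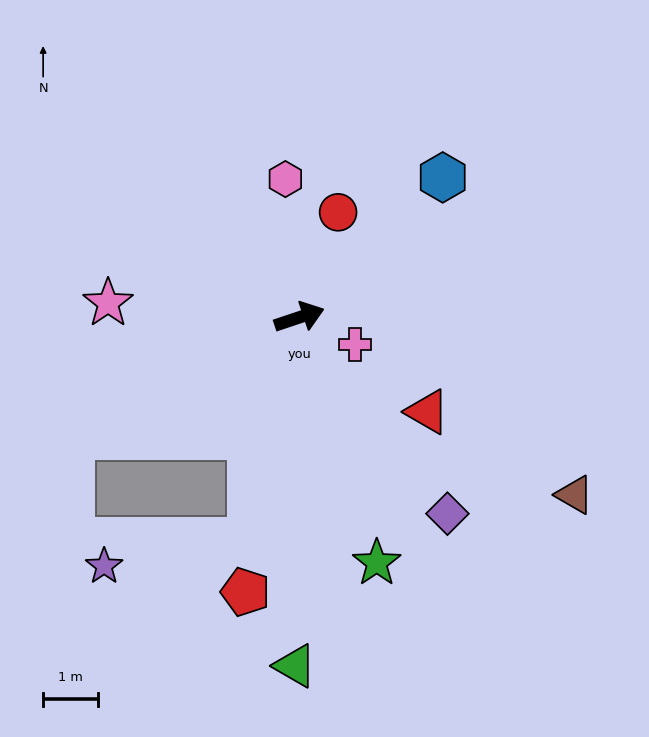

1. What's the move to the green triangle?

turn right 109°, forward 6.4 m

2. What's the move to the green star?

turn right 91°, forward 4.7 m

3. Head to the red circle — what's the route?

turn left 51°, forward 2.0 m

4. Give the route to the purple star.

blocked — turn right 121°, forward 4.2 m, then turn right 67°, forward 2.7 m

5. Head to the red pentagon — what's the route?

turn right 120°, forward 5.1 m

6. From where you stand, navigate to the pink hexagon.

turn left 77°, forward 2.5 m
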